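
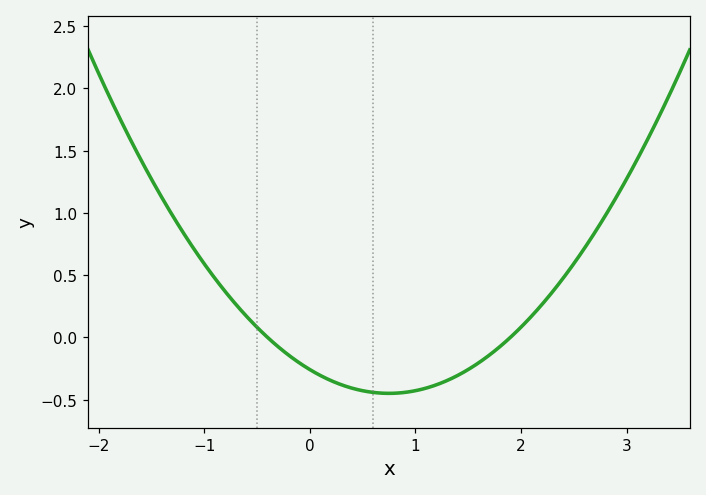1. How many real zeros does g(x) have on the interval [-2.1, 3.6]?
2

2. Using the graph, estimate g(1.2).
-0.381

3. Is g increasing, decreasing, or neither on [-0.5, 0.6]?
decreasing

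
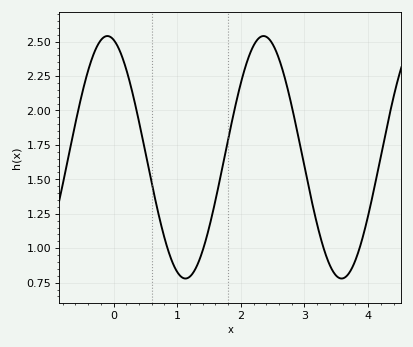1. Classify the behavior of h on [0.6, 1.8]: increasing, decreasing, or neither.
neither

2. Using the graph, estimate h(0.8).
1.07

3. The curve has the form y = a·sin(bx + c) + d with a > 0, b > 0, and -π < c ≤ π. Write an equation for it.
y = 0.88sin(2.56x + 1.82) + 1.66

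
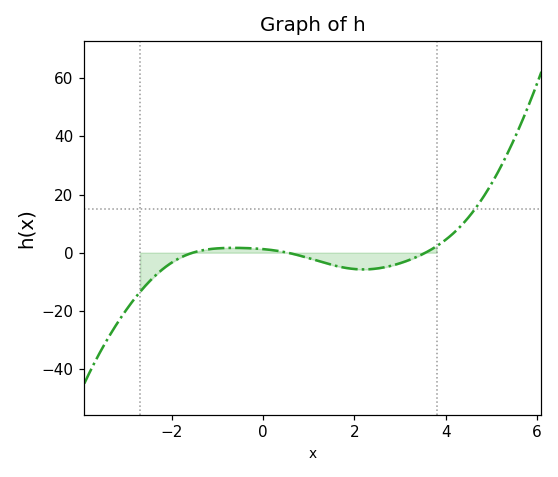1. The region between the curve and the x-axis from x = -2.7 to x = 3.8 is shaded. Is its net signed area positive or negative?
negative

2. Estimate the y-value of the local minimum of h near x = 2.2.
-6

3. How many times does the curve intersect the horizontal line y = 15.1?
1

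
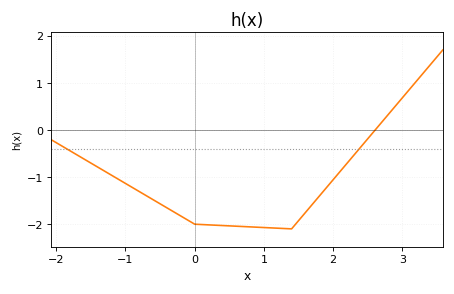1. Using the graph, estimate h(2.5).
-0.2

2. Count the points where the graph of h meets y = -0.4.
2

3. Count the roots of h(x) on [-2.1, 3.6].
1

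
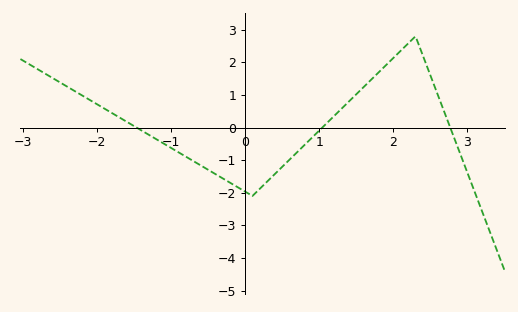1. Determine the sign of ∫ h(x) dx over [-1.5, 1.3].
negative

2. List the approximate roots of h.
-1.5, 1, 2.8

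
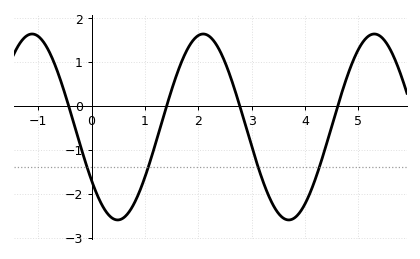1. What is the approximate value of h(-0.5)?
0.3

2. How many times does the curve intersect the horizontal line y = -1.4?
4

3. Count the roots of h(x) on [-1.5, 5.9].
4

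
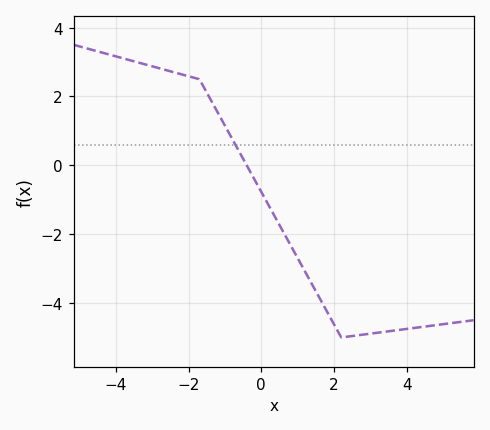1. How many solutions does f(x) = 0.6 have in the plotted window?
1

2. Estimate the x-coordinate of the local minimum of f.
2.2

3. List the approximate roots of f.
-0.4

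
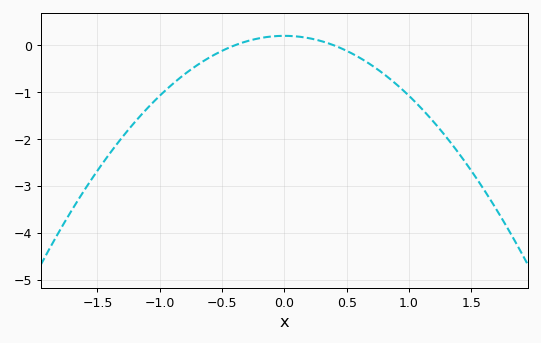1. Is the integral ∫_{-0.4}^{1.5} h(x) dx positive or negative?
negative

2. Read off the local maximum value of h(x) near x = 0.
0.205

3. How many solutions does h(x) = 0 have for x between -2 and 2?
2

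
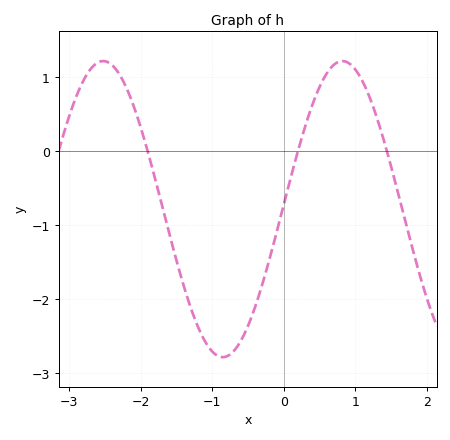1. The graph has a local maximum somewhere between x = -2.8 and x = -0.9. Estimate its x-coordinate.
-2.5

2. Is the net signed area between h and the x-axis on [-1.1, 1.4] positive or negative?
negative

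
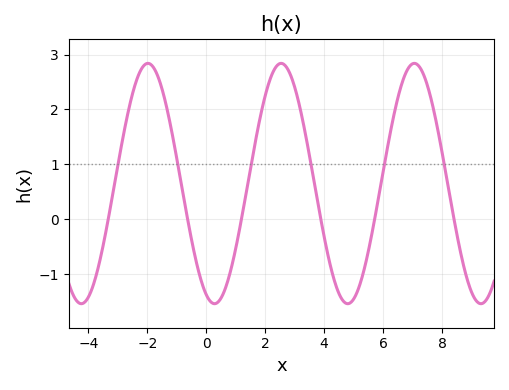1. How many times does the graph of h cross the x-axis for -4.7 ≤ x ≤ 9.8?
6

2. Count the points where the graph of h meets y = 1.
6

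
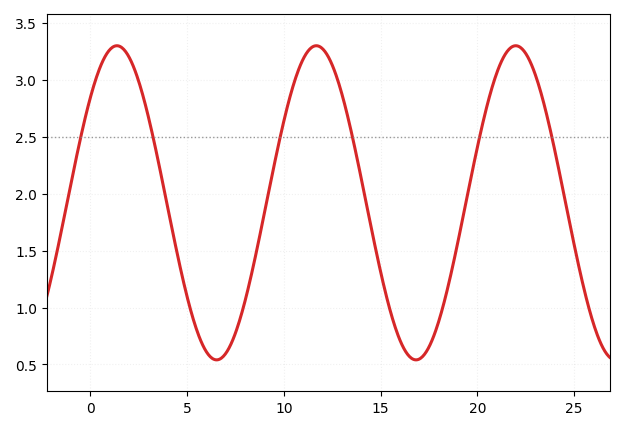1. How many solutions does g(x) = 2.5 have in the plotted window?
6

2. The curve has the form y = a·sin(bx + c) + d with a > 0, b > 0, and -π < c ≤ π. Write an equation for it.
y = 1.38sin(0.61x + 0.73) + 1.92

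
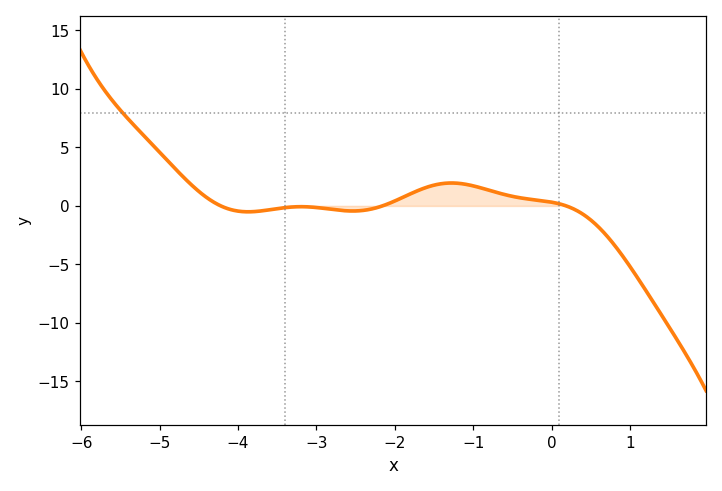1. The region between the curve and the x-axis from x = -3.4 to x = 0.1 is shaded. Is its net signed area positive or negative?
positive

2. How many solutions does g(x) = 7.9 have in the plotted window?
1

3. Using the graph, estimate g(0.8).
-3.33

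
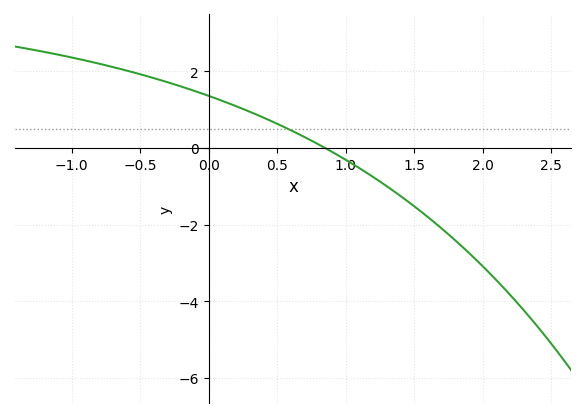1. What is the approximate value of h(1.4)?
-1.26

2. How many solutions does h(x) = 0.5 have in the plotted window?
1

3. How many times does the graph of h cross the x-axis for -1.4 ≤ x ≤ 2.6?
1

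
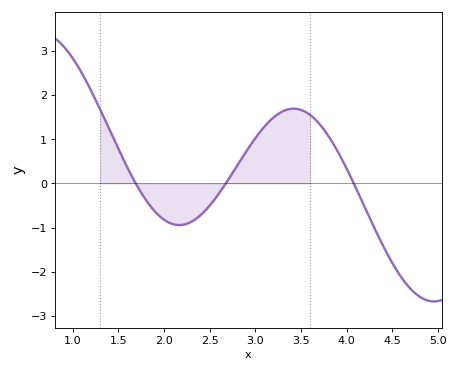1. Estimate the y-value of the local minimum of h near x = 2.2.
-0.943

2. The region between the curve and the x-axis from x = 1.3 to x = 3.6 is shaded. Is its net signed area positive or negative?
positive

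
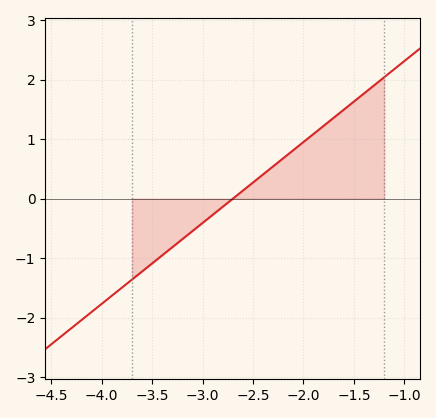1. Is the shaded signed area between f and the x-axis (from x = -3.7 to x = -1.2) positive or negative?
positive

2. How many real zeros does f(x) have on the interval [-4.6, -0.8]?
1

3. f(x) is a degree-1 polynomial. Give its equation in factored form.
y = 1.36(x + 2.7)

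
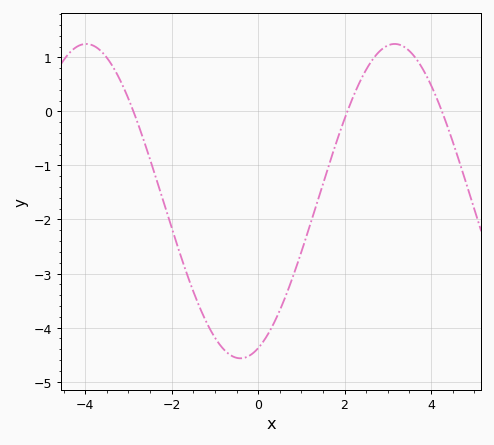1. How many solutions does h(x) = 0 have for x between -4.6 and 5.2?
3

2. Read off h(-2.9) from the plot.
0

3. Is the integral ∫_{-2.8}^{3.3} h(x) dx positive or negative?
negative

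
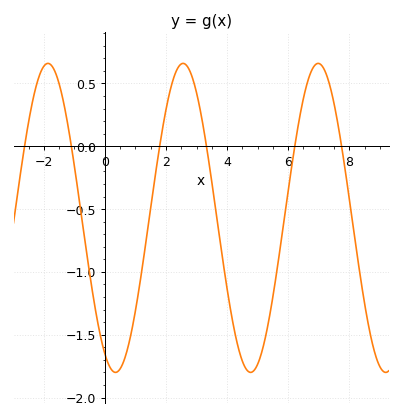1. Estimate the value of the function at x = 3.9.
-0.974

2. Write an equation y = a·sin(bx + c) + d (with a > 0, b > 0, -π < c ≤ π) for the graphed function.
y = 1.23sin(1.42x - 2.06) - 0.57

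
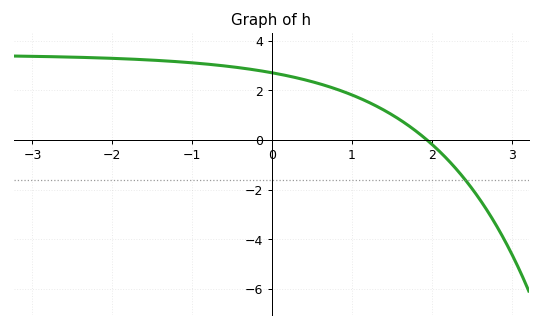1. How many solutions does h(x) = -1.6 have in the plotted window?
1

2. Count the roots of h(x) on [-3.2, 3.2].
1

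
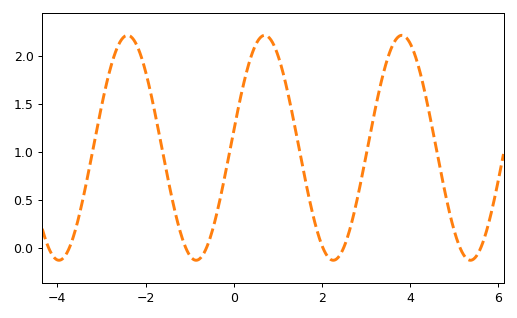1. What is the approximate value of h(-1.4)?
0.5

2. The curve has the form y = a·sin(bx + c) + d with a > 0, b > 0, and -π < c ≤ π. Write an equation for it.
y = 1.17sin(2x + 0.15) + 1.04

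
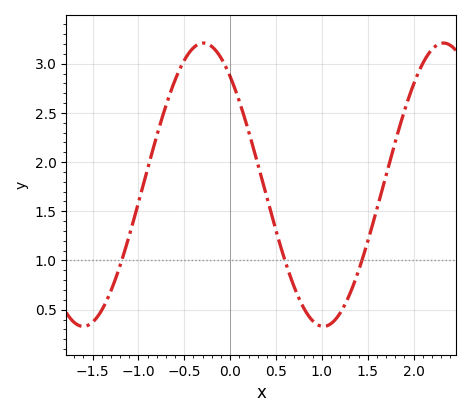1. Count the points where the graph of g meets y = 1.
3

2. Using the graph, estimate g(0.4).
1.65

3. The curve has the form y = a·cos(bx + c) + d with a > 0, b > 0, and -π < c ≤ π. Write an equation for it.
y = 1.44cos(2.4x + 0.7) + 1.77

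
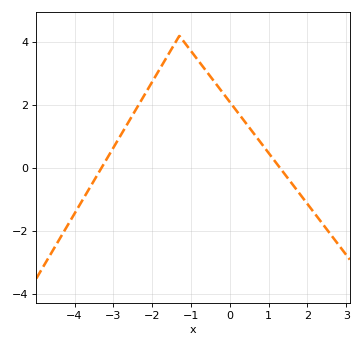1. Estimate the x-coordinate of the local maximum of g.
-1.2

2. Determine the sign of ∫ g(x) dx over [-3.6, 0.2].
positive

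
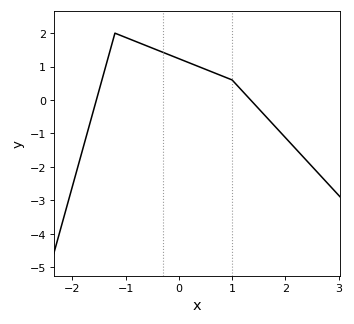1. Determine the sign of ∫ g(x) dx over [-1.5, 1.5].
positive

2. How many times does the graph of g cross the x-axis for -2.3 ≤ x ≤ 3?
2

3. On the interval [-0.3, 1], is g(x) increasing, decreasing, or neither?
decreasing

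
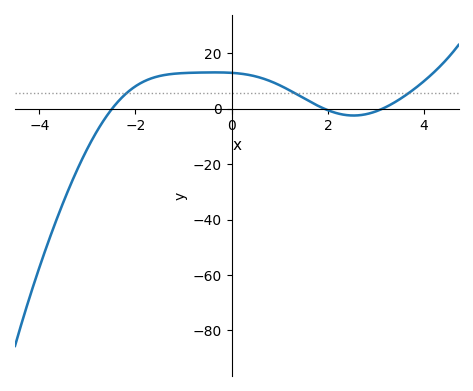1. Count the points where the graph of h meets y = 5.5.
3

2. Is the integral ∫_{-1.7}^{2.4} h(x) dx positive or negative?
positive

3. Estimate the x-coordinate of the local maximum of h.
-0.355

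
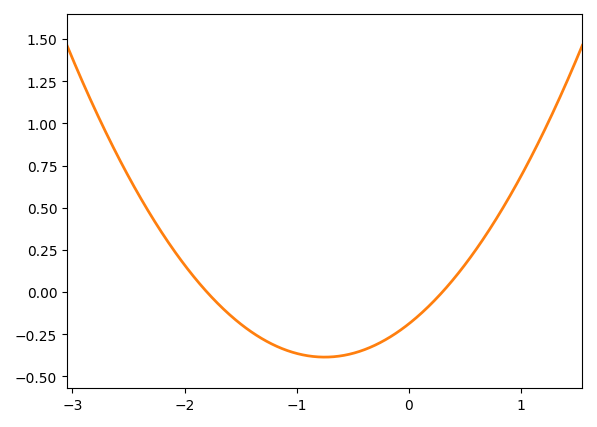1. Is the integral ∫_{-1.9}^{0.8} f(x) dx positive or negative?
negative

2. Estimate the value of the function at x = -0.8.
-0.385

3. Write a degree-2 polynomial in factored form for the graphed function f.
y = 0.35(x + 1.8)(x - 0.3)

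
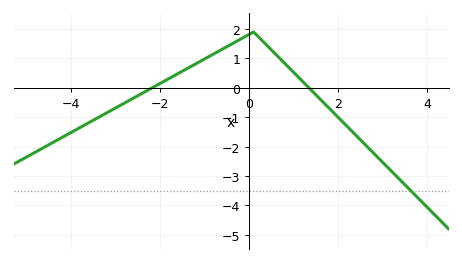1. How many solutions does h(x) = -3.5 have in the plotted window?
1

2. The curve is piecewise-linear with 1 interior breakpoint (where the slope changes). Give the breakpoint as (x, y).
(0.1, 1.9)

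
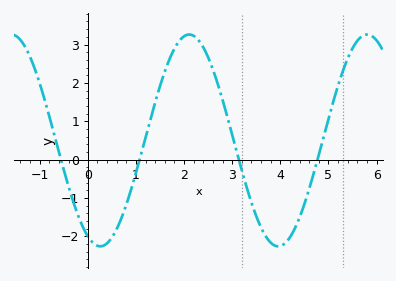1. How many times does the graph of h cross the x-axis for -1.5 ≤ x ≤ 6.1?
4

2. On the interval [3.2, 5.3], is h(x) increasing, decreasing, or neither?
neither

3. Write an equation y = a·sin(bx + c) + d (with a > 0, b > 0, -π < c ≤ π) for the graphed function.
y = 2.76sin(1.7x - 2.01) + 0.5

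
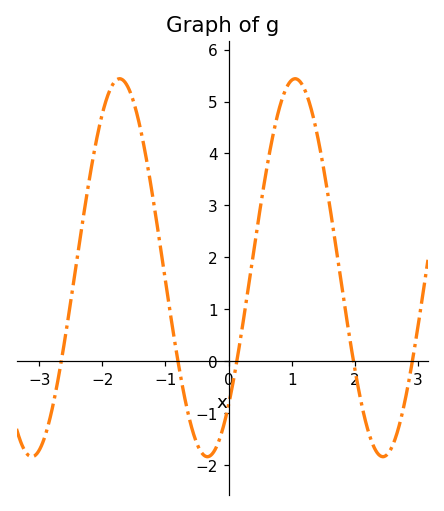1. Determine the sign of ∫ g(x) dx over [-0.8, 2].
positive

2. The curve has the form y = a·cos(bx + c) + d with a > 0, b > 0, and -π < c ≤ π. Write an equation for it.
y = 3.64cos(2.3x - 2.4) + 1.8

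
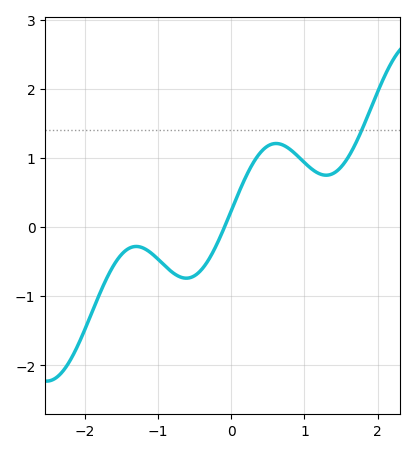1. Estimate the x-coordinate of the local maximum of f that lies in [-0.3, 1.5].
0.6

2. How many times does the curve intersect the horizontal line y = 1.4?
1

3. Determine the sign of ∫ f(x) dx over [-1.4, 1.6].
positive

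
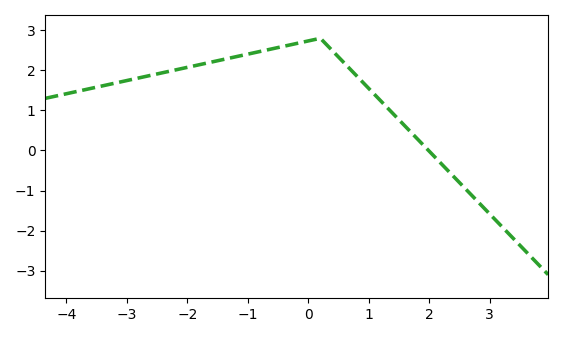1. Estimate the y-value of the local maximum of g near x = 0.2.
2.8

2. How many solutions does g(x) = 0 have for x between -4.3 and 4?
1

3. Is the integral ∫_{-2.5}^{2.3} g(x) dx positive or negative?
positive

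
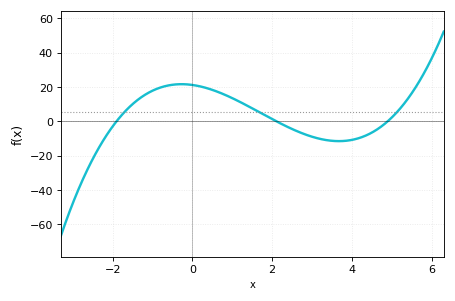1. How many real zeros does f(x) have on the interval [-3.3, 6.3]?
3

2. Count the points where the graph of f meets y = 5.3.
3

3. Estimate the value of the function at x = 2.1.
0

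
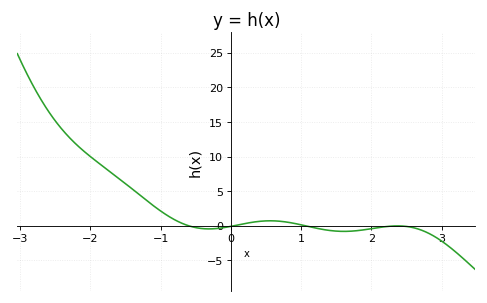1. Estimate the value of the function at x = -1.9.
9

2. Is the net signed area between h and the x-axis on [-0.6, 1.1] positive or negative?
positive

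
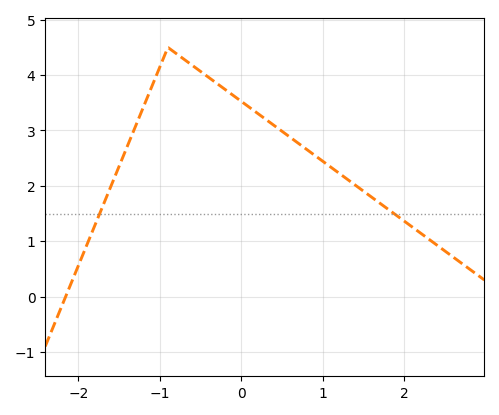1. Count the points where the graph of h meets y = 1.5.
2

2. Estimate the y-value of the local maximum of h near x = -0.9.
4.5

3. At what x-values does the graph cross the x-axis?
-2.2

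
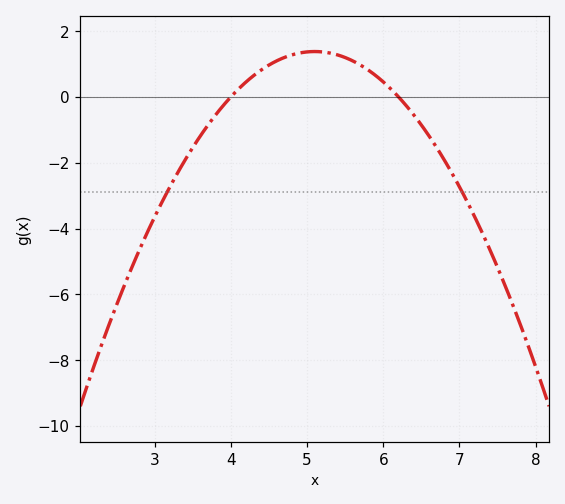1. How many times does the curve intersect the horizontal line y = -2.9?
2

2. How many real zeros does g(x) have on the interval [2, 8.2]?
2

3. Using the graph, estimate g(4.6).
1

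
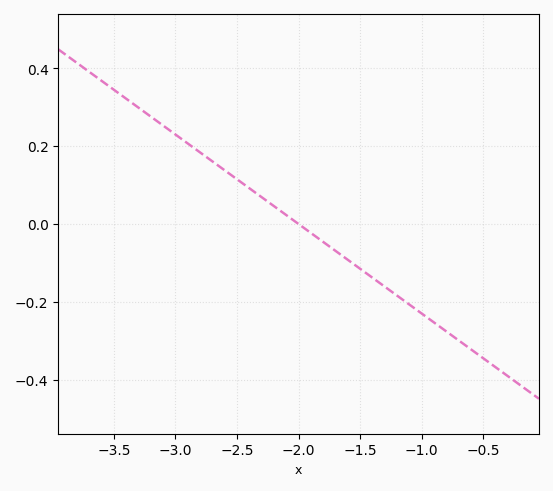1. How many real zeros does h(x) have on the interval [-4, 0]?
1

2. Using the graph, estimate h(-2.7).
0.16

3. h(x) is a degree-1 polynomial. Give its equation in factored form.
y = -0.23(x + 2)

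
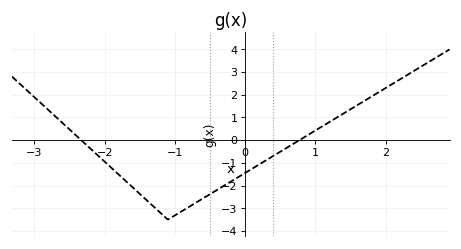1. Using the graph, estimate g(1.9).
2.1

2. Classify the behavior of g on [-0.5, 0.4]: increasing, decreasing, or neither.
increasing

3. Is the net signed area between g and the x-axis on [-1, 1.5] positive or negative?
negative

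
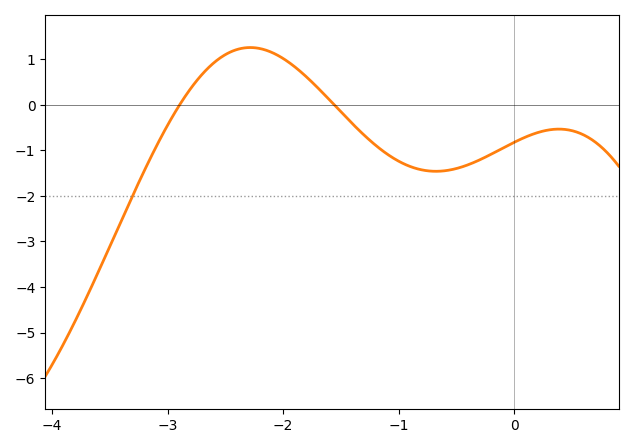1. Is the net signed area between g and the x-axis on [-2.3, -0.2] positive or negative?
negative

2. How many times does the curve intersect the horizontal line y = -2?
1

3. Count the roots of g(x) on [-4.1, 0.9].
2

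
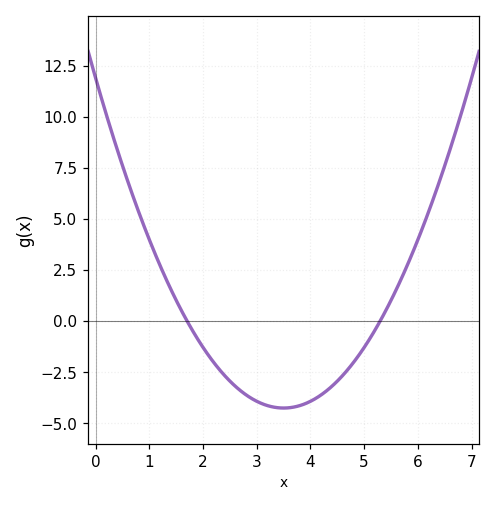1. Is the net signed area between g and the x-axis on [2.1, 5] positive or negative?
negative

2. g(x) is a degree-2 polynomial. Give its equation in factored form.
y = 1.32(x - 1.7)(x - 5.3)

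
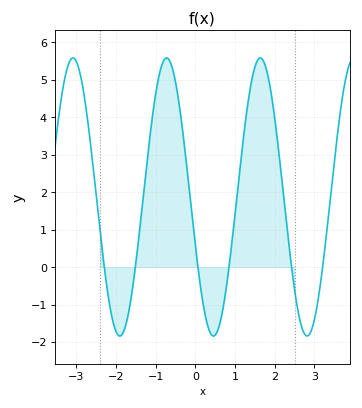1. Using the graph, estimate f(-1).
4.6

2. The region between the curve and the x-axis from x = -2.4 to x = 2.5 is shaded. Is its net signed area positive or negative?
positive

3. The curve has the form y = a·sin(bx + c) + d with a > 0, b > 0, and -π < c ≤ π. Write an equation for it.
y = 3.71sin(2.7x - 2.8) + 1.87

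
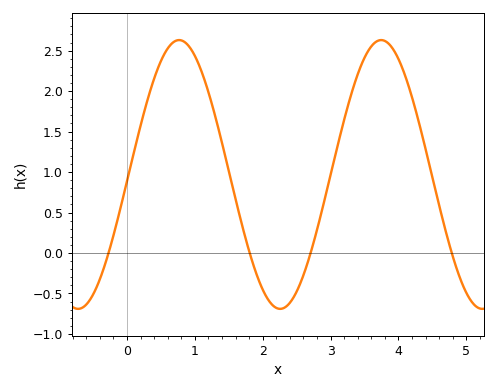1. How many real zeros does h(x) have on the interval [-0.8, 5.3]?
4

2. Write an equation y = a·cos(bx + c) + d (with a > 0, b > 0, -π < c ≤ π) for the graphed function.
y = 1.66cos(2.11x - 1.62) + 0.97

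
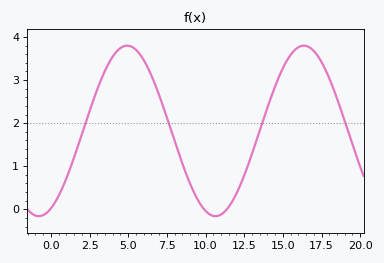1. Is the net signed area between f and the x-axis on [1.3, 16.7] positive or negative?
positive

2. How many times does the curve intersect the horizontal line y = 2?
4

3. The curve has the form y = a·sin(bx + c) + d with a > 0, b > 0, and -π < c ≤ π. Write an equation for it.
y = 1.98sin(0.55x - 1.14) + 1.82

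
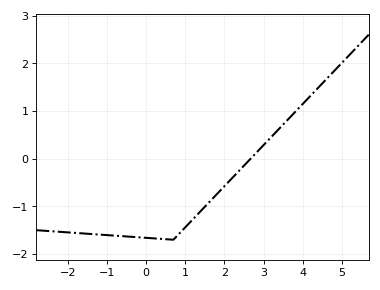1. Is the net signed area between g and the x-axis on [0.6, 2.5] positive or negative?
negative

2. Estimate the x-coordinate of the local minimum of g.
0.6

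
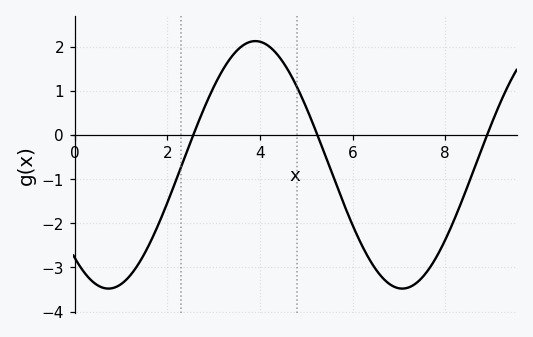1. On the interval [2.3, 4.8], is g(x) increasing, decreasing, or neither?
neither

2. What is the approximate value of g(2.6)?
0.1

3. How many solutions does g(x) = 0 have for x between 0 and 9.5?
3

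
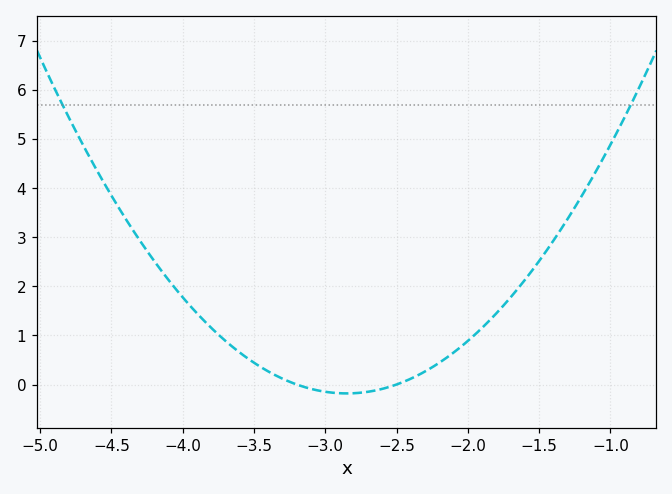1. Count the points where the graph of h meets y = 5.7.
2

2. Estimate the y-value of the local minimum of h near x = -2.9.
-0.2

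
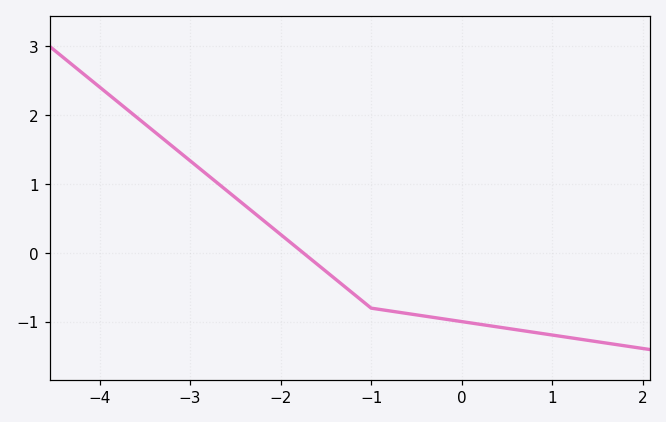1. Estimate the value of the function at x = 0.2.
-1.03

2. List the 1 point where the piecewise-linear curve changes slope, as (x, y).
(-1, -0.8)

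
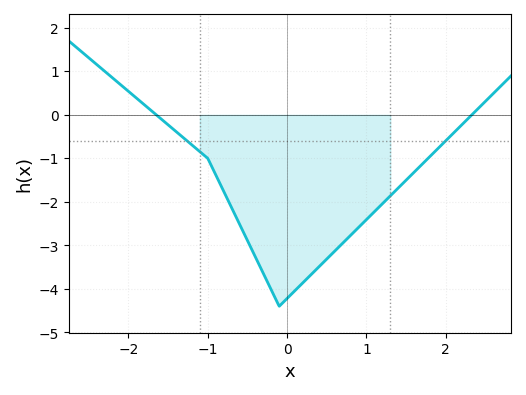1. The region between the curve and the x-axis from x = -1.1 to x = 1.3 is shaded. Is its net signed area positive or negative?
negative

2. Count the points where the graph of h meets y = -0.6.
2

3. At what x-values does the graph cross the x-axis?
-1.65, 2.33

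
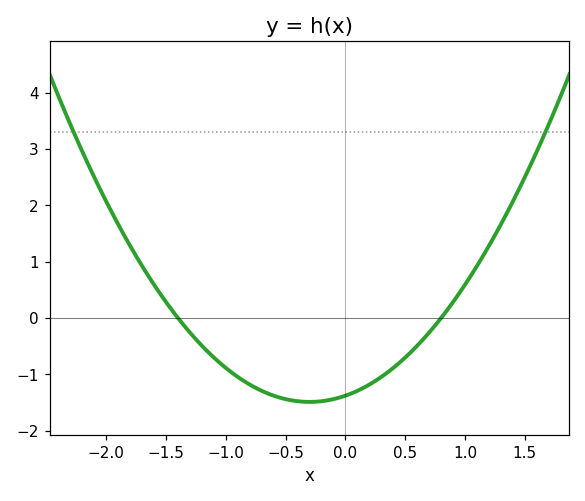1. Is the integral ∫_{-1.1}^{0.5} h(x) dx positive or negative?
negative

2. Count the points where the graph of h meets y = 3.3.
2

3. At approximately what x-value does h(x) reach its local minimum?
-0.3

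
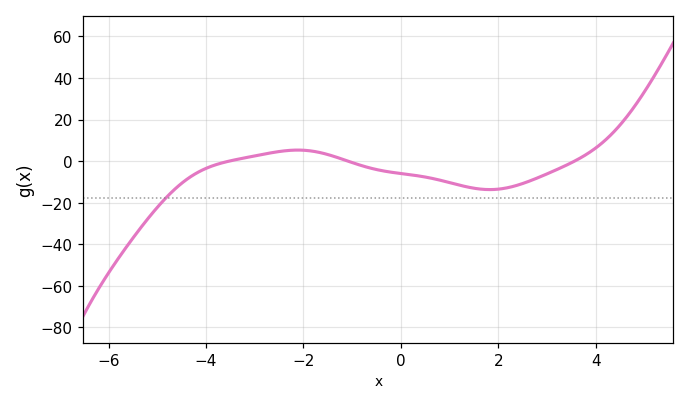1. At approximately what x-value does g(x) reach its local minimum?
1.83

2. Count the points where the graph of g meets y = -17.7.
1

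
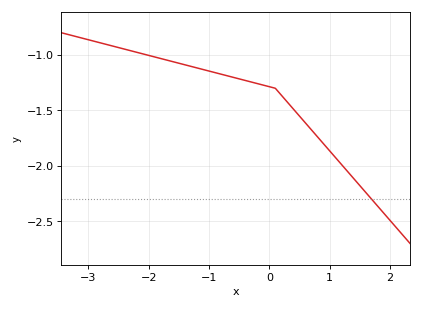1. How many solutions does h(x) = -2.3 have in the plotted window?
1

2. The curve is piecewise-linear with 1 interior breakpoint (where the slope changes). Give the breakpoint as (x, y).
(0.1, -1.3)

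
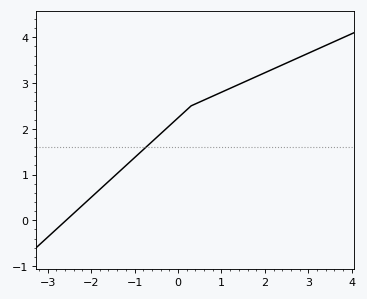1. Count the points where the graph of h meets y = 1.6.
1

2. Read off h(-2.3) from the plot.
0.238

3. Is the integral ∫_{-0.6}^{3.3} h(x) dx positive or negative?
positive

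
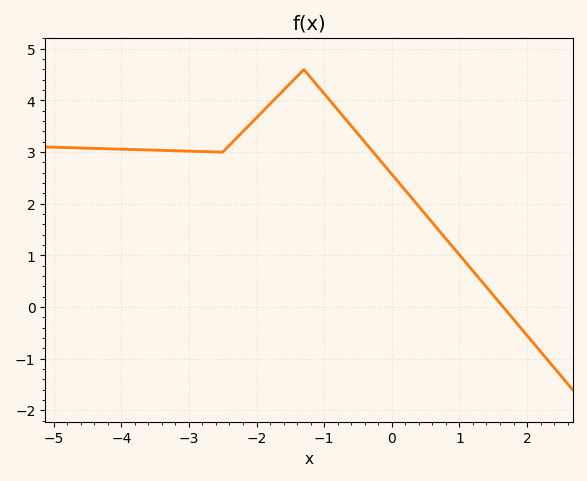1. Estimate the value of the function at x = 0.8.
1.3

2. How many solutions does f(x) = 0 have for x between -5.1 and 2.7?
1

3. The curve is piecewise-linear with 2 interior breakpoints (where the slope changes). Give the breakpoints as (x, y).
(-2.5, 3); (-1.3, 4.6)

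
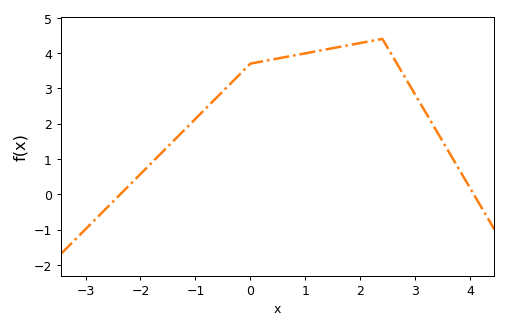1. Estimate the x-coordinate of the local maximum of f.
2.4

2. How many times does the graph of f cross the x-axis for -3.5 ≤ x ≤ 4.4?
2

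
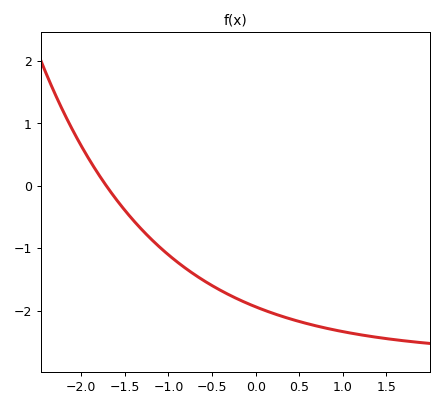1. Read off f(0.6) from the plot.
-2.2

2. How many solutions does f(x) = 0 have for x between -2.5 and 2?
1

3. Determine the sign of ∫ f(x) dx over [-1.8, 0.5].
negative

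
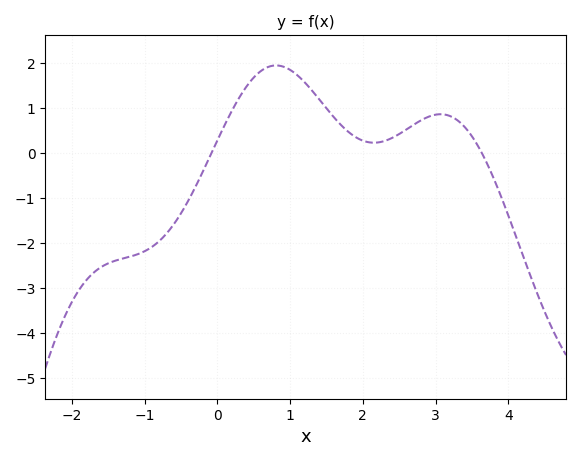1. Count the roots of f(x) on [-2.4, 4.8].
2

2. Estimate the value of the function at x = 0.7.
1.9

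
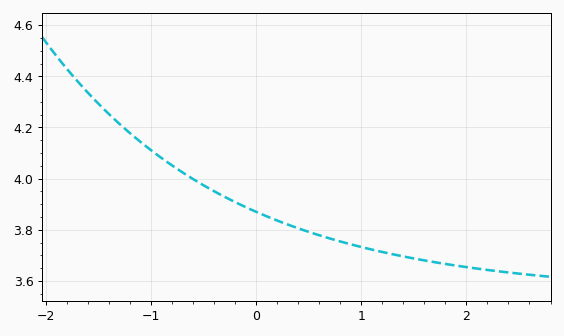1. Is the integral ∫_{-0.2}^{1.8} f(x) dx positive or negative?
positive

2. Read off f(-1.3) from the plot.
4.21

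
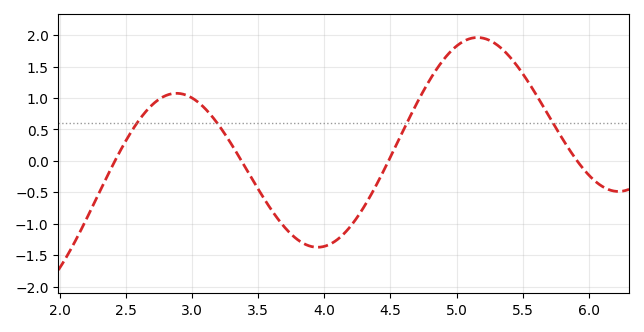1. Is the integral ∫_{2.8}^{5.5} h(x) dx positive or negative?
positive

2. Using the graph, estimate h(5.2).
1.95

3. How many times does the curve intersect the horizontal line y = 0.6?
4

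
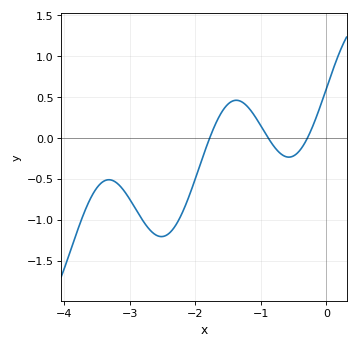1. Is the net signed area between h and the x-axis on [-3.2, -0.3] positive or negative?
negative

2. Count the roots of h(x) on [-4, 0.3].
3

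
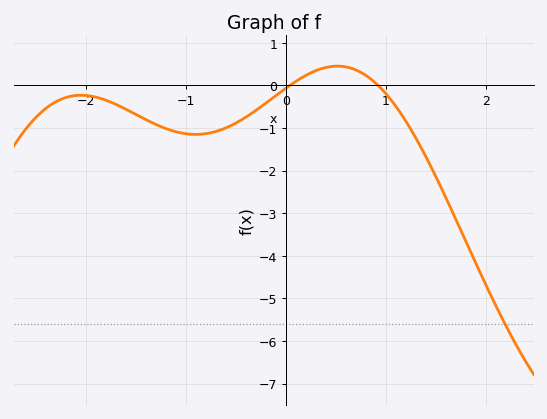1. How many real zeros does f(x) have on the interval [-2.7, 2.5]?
2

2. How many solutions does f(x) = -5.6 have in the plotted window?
1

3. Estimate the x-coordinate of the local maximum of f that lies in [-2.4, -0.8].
-2.05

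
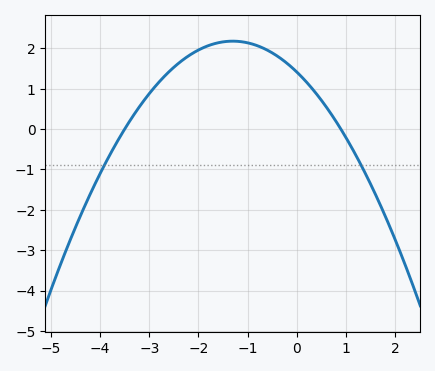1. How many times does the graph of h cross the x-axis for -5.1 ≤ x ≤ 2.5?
2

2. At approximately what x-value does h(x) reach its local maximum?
-1.3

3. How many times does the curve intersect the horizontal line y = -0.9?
2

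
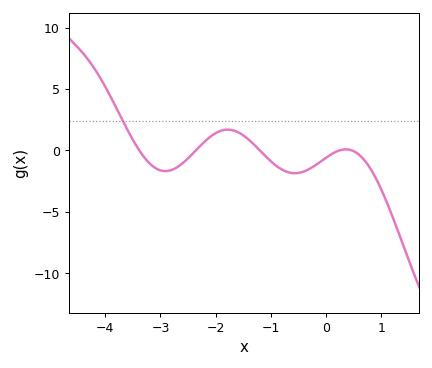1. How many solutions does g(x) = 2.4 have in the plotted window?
1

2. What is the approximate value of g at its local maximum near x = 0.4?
0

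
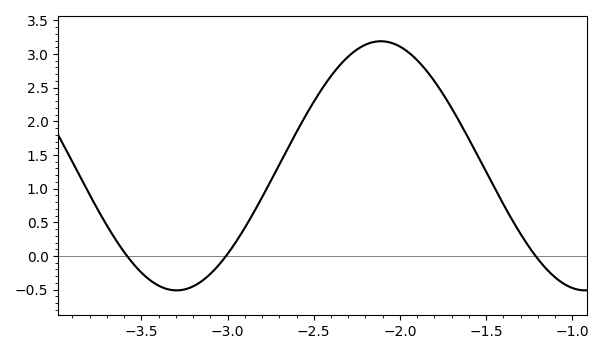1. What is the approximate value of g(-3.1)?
-0.25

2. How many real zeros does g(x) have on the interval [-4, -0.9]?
3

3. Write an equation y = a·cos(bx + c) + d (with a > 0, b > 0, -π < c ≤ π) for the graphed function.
y = 1.85cos(2.6x - 0.69) + 1.34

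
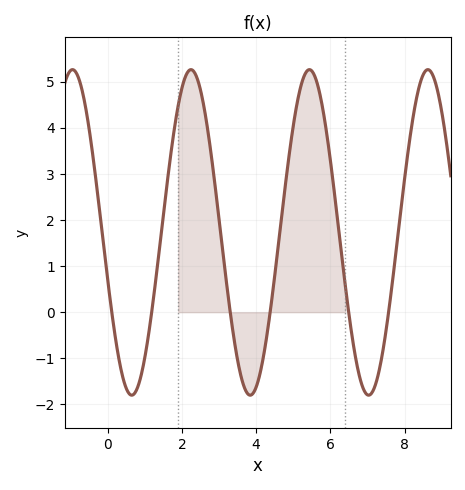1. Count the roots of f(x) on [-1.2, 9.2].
6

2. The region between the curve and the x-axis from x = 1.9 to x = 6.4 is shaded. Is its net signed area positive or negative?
positive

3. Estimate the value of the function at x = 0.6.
-1.78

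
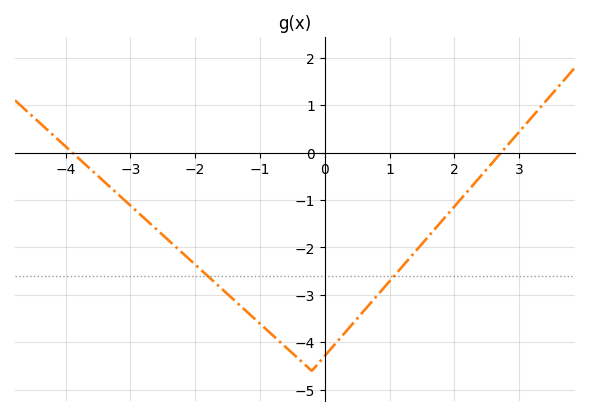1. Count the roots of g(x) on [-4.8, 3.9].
2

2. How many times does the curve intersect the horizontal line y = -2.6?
2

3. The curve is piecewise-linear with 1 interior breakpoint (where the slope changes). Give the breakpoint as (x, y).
(-0.2, -4.6)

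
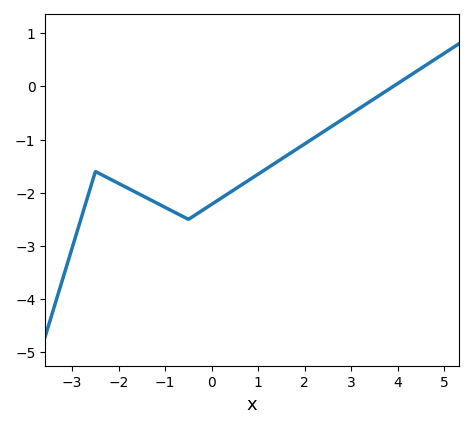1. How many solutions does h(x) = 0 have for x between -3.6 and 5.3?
1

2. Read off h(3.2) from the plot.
-0.4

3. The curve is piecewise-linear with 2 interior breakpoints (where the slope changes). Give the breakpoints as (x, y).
(-2.5, -1.6); (-0.5, -2.5)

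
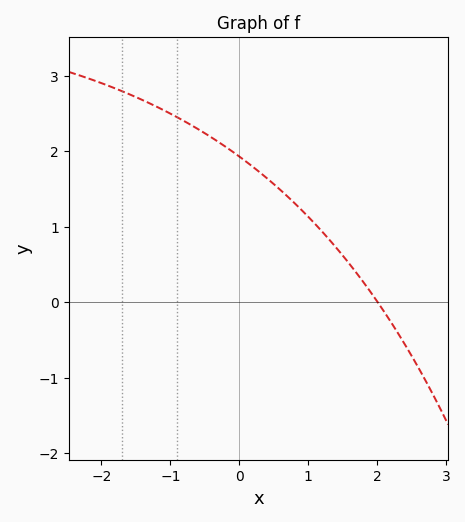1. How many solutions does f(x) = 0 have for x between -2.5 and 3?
1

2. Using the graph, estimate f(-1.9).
2.9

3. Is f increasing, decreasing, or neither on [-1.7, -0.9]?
decreasing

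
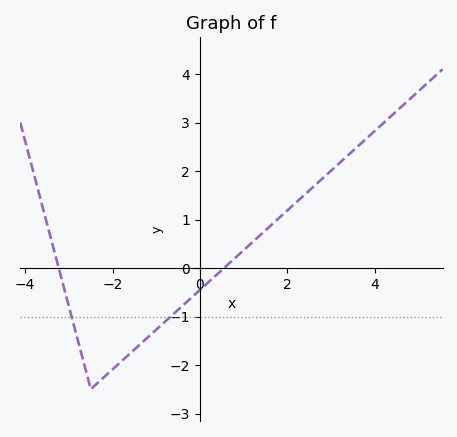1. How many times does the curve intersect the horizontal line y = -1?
2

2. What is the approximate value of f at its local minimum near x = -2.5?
-2.5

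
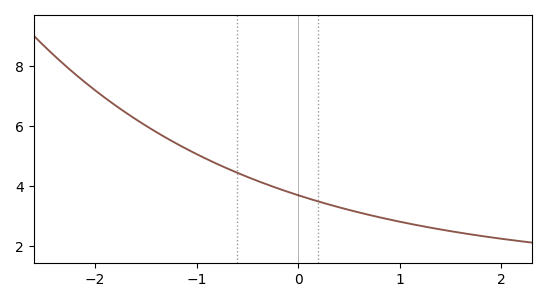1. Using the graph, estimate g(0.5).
3.21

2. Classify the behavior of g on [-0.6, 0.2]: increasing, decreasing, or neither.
decreasing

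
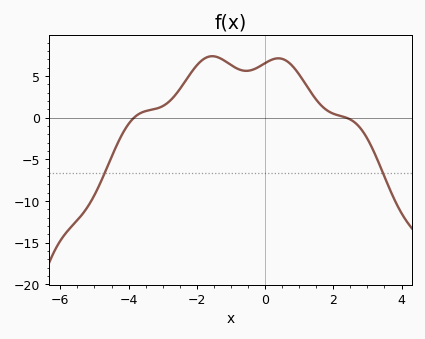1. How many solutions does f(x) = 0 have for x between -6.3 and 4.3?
2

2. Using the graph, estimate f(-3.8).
0.151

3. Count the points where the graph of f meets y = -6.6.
2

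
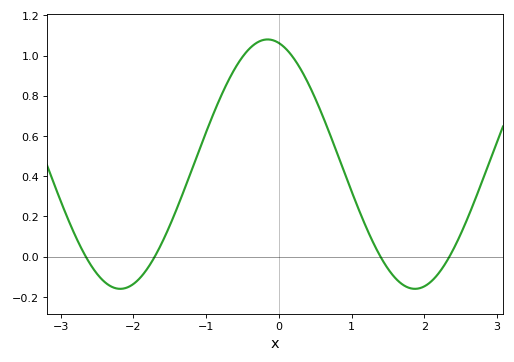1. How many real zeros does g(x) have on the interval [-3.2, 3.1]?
4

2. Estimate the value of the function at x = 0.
1.06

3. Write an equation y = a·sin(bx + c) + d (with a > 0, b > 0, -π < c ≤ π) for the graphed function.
y = 0.62sin(1.6x + 1.8) + 0.46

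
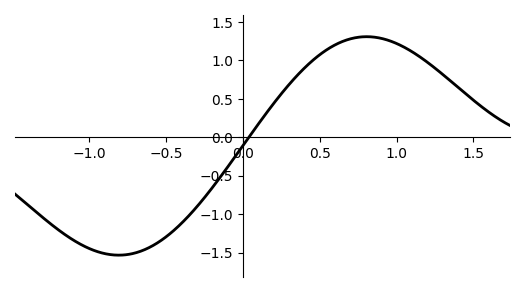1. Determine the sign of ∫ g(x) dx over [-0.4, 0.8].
positive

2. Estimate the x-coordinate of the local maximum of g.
0.8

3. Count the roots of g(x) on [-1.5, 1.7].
1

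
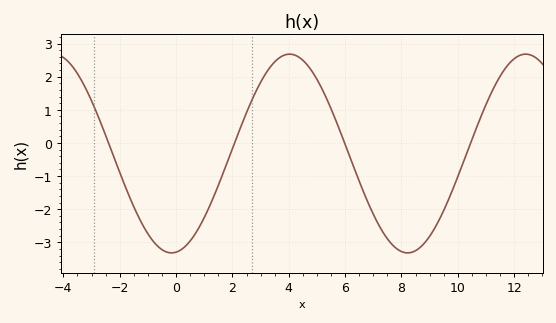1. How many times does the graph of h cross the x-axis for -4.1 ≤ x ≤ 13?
4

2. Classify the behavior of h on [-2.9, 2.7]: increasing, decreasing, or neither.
neither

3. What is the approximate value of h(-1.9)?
-1.1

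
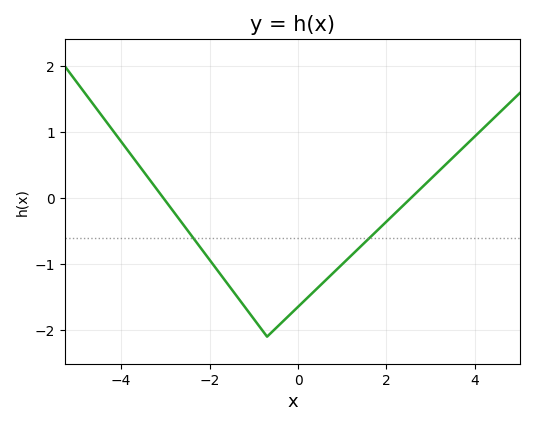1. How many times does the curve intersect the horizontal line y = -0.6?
2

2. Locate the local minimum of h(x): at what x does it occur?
-0.8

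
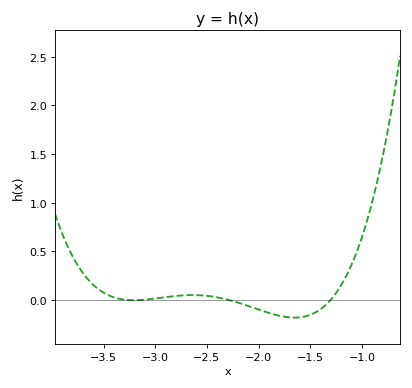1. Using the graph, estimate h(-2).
-0.102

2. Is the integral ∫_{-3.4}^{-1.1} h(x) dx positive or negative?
negative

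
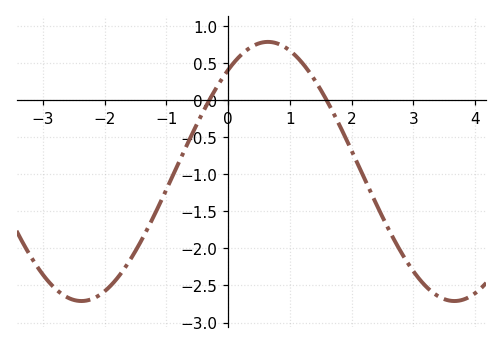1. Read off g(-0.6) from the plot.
-0.484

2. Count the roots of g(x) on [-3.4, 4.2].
2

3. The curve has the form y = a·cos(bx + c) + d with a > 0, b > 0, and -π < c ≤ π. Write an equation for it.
y = 1.75cos(1.04x - 0.672) - 0.96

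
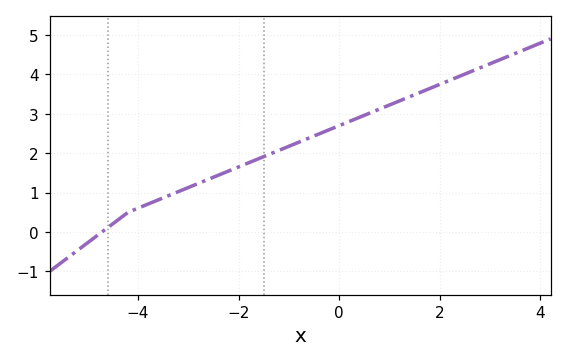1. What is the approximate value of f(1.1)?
3.27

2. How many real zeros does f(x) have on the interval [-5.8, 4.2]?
1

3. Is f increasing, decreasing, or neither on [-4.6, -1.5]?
increasing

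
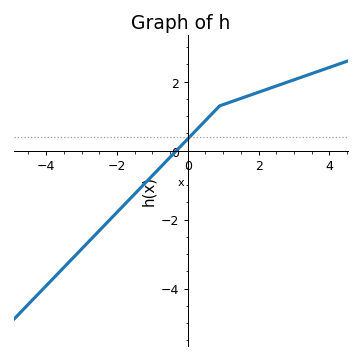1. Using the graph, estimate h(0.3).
0.7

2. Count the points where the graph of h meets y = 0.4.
1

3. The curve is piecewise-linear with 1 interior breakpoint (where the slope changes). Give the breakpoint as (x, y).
(0.9, 1.3)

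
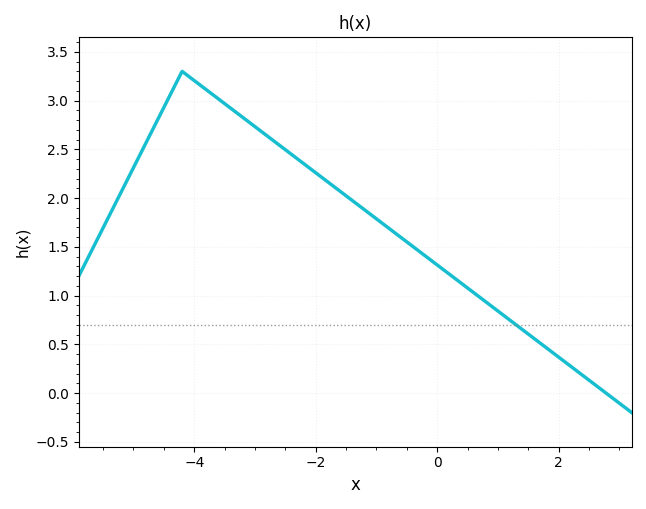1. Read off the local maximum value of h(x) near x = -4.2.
3.3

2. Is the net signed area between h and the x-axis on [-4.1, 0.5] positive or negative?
positive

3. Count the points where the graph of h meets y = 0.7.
1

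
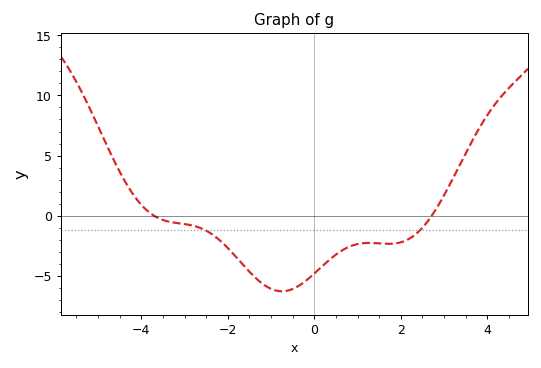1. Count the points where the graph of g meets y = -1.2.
2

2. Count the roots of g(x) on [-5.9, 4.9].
2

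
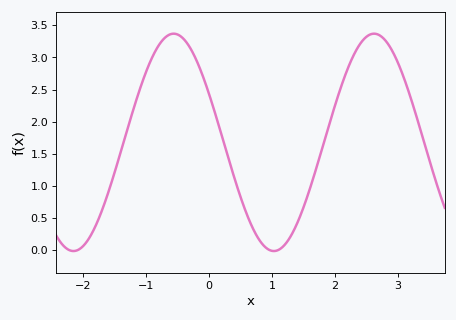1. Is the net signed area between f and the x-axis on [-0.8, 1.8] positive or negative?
positive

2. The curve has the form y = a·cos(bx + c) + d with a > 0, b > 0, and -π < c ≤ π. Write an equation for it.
y = 1.69cos(2x + 1.1) + 1.68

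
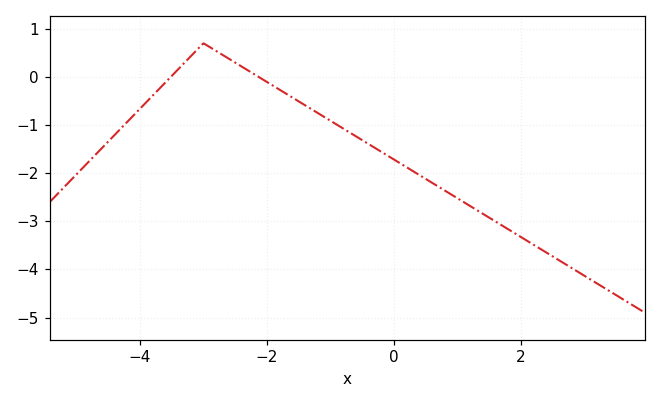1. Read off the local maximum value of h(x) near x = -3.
0.7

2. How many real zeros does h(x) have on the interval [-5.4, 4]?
2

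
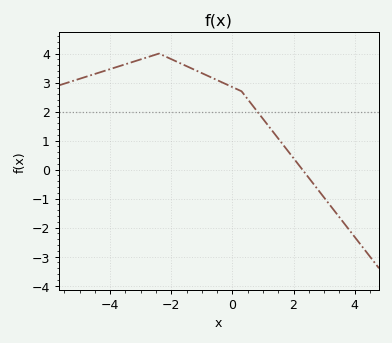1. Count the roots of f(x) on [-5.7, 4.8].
1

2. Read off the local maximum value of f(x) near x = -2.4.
4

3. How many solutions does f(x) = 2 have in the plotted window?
1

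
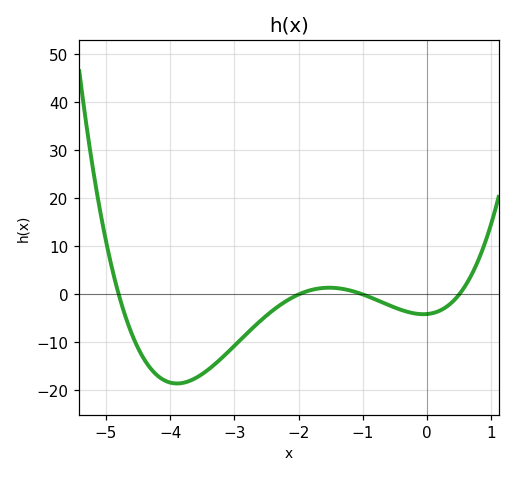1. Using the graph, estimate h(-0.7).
-2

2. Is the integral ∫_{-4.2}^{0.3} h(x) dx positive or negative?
negative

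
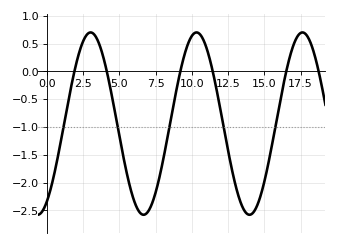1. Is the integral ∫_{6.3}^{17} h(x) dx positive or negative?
negative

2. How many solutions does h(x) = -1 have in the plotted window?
5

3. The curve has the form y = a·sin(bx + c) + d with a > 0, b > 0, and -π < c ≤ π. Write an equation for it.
y = 1.64sin(0.86x - 1) - 0.94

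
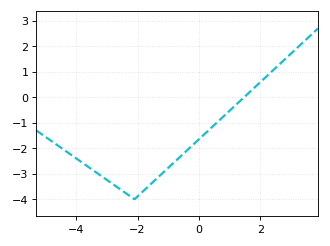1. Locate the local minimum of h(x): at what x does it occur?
-2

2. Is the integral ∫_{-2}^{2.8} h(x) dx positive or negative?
negative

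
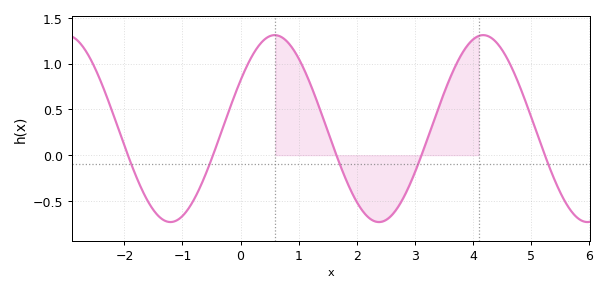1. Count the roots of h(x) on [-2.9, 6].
5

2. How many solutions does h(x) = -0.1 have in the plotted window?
5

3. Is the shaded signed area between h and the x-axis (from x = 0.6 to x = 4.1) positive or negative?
positive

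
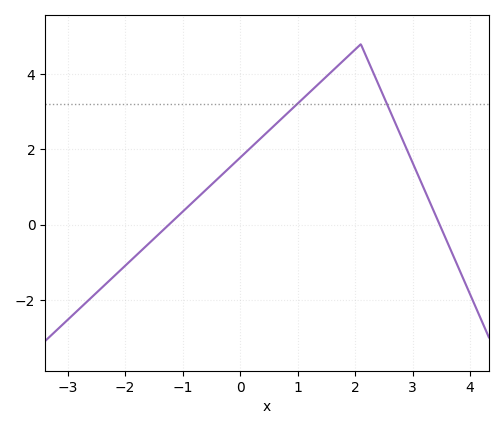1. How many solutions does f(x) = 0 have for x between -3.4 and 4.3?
2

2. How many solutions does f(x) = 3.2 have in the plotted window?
2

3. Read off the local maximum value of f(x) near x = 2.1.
4.8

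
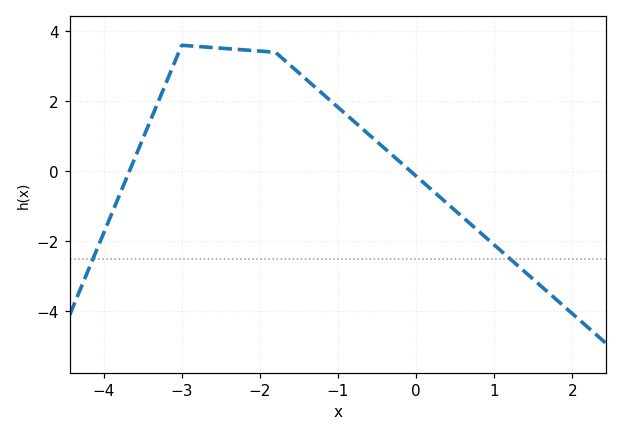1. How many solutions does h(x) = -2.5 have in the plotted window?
2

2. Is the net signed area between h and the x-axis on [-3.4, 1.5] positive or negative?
positive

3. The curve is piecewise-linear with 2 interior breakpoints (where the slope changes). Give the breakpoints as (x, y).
(-3, 3.6); (-1.8, 3.4)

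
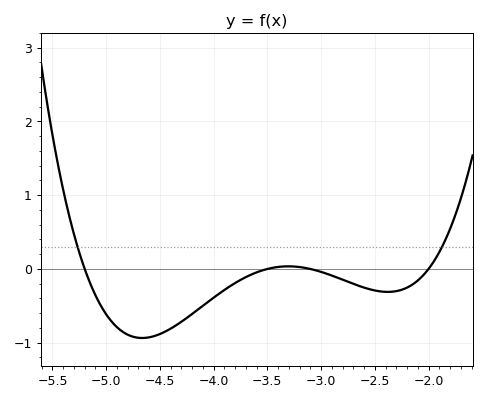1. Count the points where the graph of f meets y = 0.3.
2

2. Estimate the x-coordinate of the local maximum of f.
-3.3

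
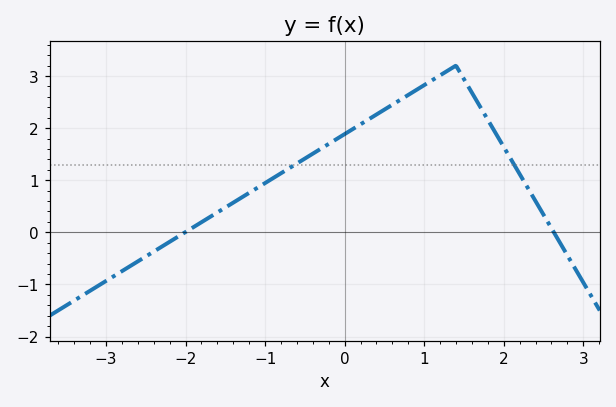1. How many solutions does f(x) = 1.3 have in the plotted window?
2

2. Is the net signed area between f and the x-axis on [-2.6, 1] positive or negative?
positive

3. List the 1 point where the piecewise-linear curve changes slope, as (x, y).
(1.4, 3.2)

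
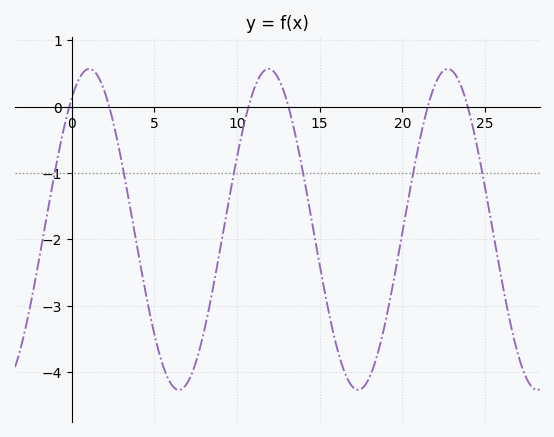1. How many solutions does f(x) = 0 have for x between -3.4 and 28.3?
6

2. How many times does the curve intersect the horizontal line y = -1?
6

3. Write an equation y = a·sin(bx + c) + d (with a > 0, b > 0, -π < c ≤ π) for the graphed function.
y = 2.42sin(0.58x + 0.95) - 1.85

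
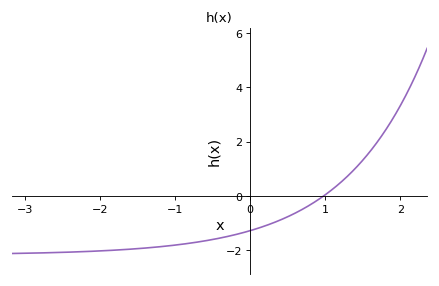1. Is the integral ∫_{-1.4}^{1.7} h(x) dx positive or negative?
negative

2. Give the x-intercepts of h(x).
1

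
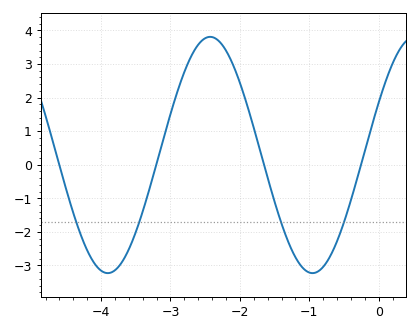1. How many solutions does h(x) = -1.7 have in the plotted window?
4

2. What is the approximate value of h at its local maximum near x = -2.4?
3.81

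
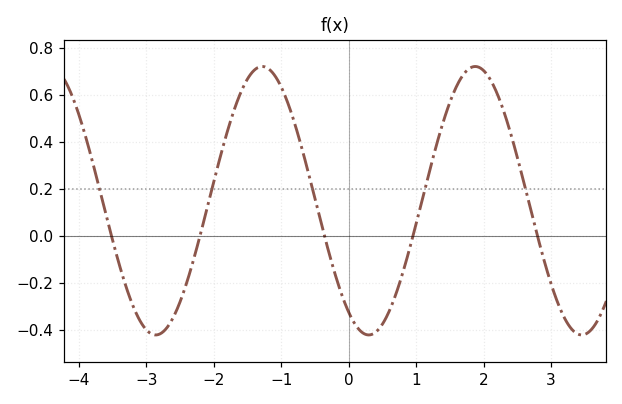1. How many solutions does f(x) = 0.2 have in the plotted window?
5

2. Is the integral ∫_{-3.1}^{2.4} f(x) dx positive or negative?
positive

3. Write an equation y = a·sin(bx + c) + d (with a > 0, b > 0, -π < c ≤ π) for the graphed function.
y = 0.57sin(1.99x - 2.16) + 0.15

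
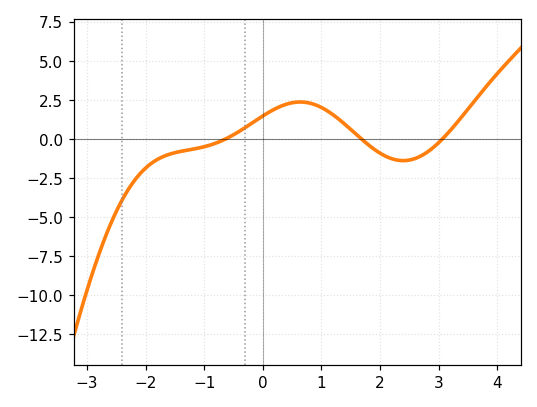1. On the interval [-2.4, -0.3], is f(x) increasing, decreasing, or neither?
increasing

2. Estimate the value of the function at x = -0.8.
-0.5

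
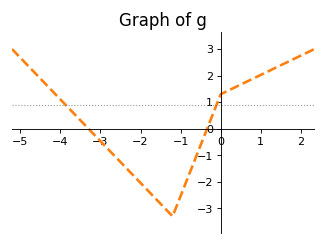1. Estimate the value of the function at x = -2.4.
-1.4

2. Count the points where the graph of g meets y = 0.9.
2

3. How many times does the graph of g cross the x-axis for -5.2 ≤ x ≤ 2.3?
2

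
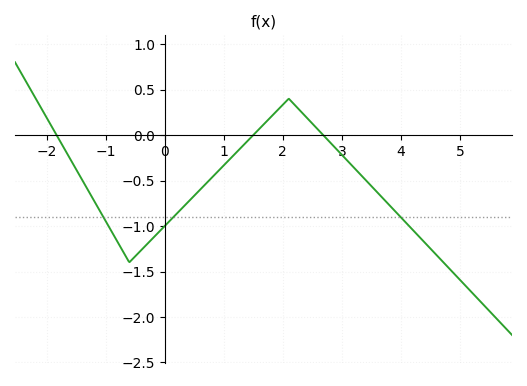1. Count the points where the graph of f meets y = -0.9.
3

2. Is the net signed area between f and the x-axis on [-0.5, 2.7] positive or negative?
negative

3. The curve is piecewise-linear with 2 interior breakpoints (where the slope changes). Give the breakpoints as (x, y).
(-0.6, -1.4); (2.1, 0.4)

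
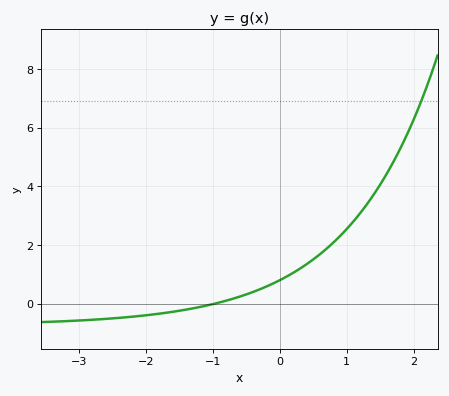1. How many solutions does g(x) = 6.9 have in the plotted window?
1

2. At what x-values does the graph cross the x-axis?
-0.974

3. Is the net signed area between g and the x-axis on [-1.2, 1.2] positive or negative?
positive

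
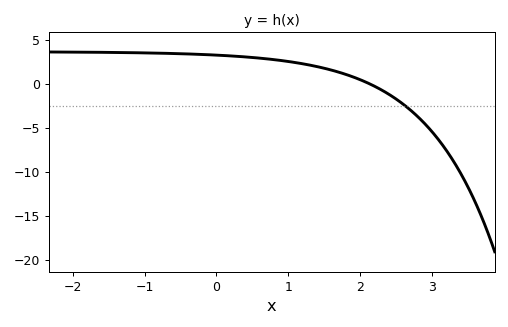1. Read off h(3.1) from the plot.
-6.41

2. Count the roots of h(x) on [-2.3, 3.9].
1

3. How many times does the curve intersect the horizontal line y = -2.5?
1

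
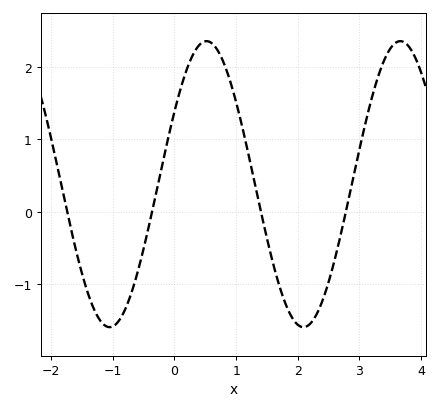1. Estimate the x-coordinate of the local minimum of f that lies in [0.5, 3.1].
2.09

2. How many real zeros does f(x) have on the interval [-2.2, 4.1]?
4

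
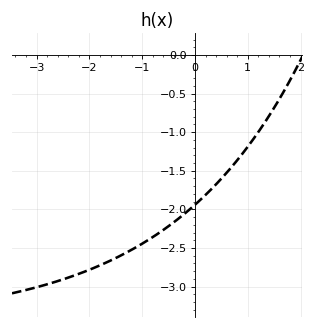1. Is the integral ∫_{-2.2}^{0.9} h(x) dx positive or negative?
negative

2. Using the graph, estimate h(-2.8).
-2.95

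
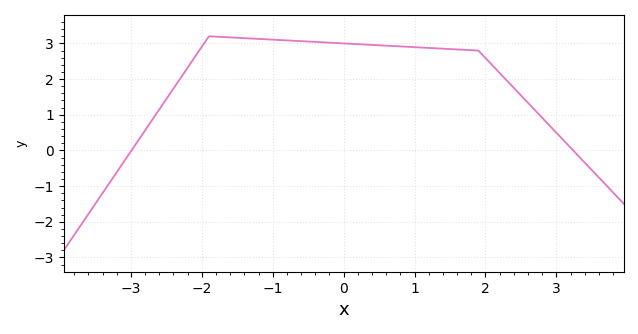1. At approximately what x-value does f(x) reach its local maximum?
-1.8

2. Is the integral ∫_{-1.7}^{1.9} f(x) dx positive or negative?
positive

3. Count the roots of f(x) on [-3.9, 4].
2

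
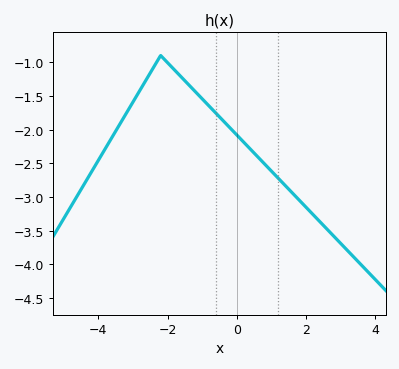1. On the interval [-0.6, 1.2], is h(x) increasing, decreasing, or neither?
decreasing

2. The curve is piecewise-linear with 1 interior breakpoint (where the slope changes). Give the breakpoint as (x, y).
(-2.2, -0.9)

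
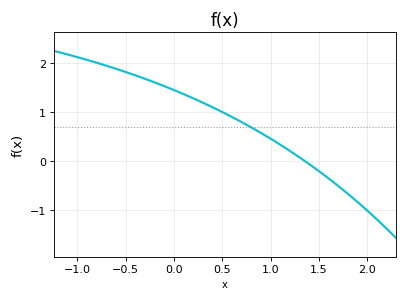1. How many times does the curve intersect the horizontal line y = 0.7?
1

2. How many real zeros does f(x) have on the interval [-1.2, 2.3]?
1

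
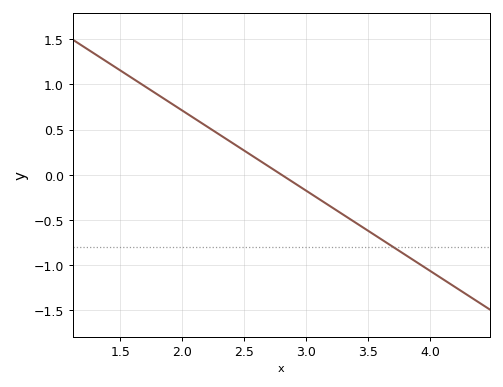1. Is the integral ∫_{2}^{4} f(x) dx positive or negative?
negative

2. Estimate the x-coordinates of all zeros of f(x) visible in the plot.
2.8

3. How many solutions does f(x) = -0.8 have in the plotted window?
1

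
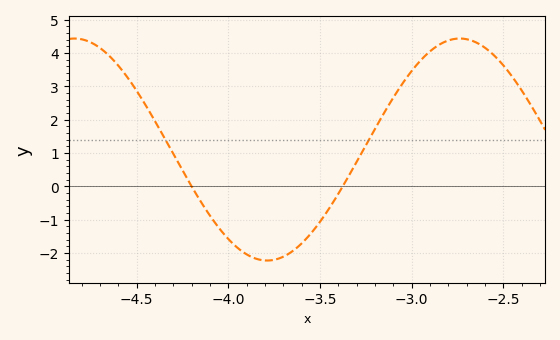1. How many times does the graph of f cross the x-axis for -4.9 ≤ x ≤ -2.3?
2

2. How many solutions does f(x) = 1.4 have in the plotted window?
2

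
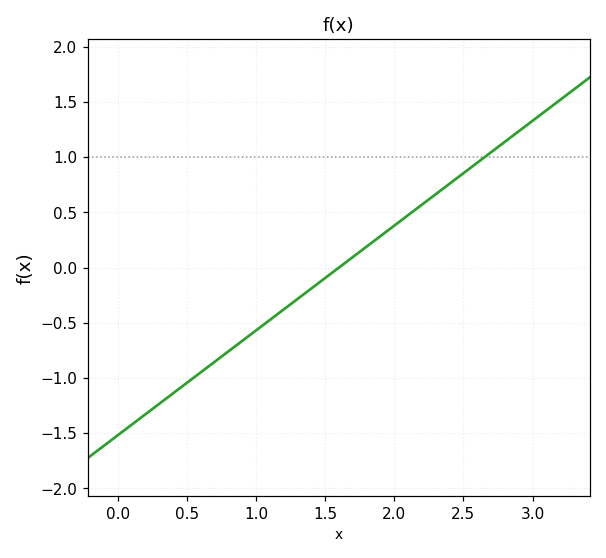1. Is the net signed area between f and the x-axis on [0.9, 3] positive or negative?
positive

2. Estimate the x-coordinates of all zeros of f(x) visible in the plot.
1.6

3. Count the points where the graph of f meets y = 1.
1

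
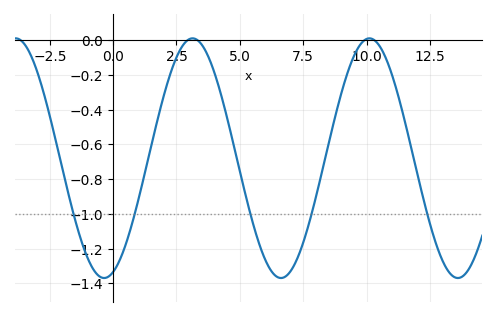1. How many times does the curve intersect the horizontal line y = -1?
5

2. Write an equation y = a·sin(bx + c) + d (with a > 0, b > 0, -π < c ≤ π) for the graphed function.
y = 0.69sin(0.9x - 1.25) - 0.68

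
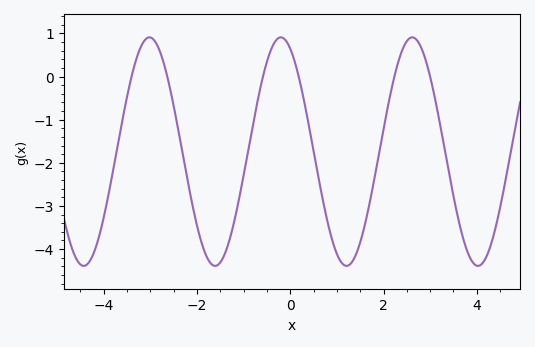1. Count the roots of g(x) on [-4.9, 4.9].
6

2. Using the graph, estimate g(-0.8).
-1.1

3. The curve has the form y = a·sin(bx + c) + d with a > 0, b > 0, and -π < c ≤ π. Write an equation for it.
y = 2.65sin(2.2x + 2) - 1.74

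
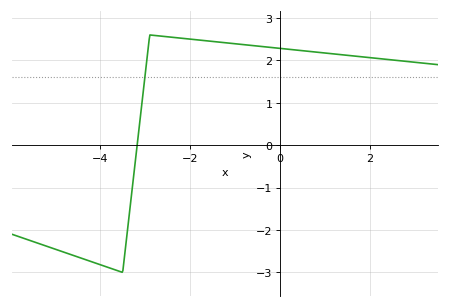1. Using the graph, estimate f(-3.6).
-2.96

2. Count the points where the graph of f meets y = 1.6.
1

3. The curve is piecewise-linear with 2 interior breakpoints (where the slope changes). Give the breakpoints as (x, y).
(-3.5, -3); (-2.9, 2.6)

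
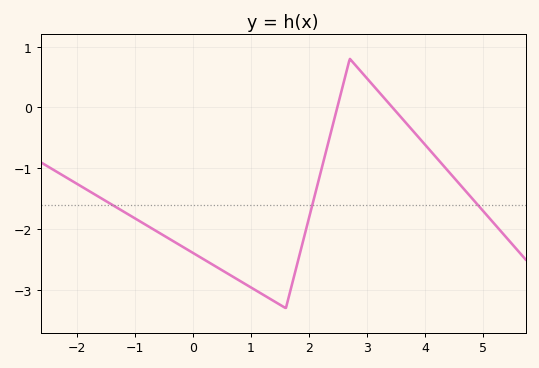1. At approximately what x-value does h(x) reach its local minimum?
1.6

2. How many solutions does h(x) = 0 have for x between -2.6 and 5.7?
2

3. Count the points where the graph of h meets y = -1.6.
3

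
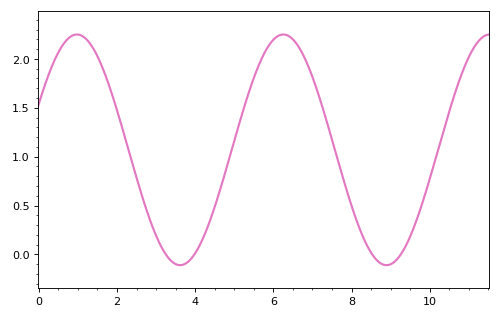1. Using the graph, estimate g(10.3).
1.2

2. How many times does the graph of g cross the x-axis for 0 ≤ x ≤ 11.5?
4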